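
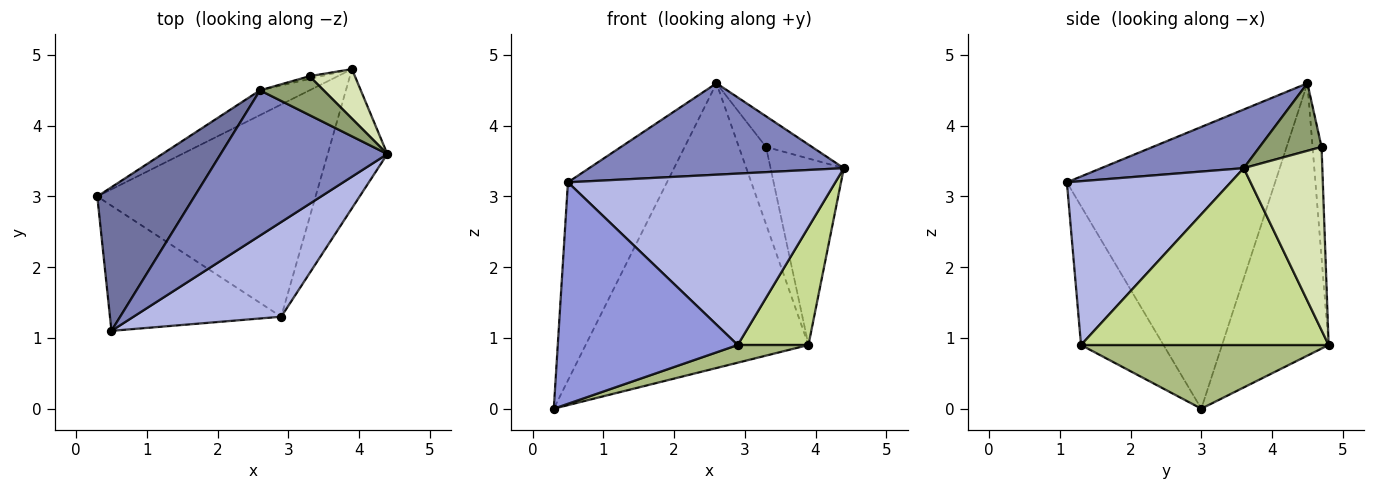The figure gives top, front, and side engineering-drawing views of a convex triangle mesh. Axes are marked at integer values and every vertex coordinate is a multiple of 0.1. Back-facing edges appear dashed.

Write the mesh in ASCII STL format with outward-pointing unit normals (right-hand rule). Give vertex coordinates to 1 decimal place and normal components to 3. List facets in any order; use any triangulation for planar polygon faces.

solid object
 facet normal -0.862 0.410 0.297
  outer loop
   vertex 2.6 4.5 4.6
   vertex 0.3 3.0 0.0
   vertex 0.5 1.1 3.2
  endloop
 endfacet
 facet normal 0.286 -0.510 0.811
  outer loop
   vertex 2.6 4.5 4.6
   vertex 0.5 1.1 3.2
   vertex 4.4 3.6 3.4
  endloop
 endfacet
 facet normal -0.371 -0.809 -0.457
  outer loop
   vertex 2.9 1.3 0.9
   vertex 0.5 1.1 3.2
   vertex 0.3 3.0 0.0
  endloop
 endfacet
 facet normal 0.473 -0.771 0.426
  outer loop
   vertex 2.9 1.3 0.9
   vertex 4.4 3.6 3.4
   vertex 0.5 1.1 3.2
  endloop
 endfacet
 facet normal 0.640 0.475 0.604
  outer loop
   vertex 3.3 4.7 3.7
   vertex 2.6 4.5 4.6
   vertex 4.4 3.6 3.4
  endloop
 endfacet
 facet normal 0.279 -0.080 -0.957
  outer loop
   vertex 3.9 4.8 0.9
   vertex 2.9 1.3 0.9
   vertex 0.3 3.0 0.0
  endloop
 endfacet
 facet normal 0.915 -0.261 -0.308
  outer loop
   vertex 3.9 4.8 0.9
   vertex 4.4 3.6 3.4
   vertex 2.9 1.3 0.9
  endloop
 endfacet
 facet normal 0.720 0.671 0.178
  outer loop
   vertex 3.9 4.8 0.9
   vertex 3.3 4.7 3.7
   vertex 4.4 3.6 3.4
  endloop
 endfacet
 facet normal -0.430 0.899 -0.078
  outer loop
   vertex 3.9 4.8 0.9
   vertex 0.3 3.0 0.0
   vertex 2.6 4.5 4.6
  endloop
 endfacet
 facet normal -0.314 0.949 -0.033
  outer loop
   vertex 3.9 4.8 0.9
   vertex 2.6 4.5 4.6
   vertex 3.3 4.7 3.7
  endloop
 endfacet
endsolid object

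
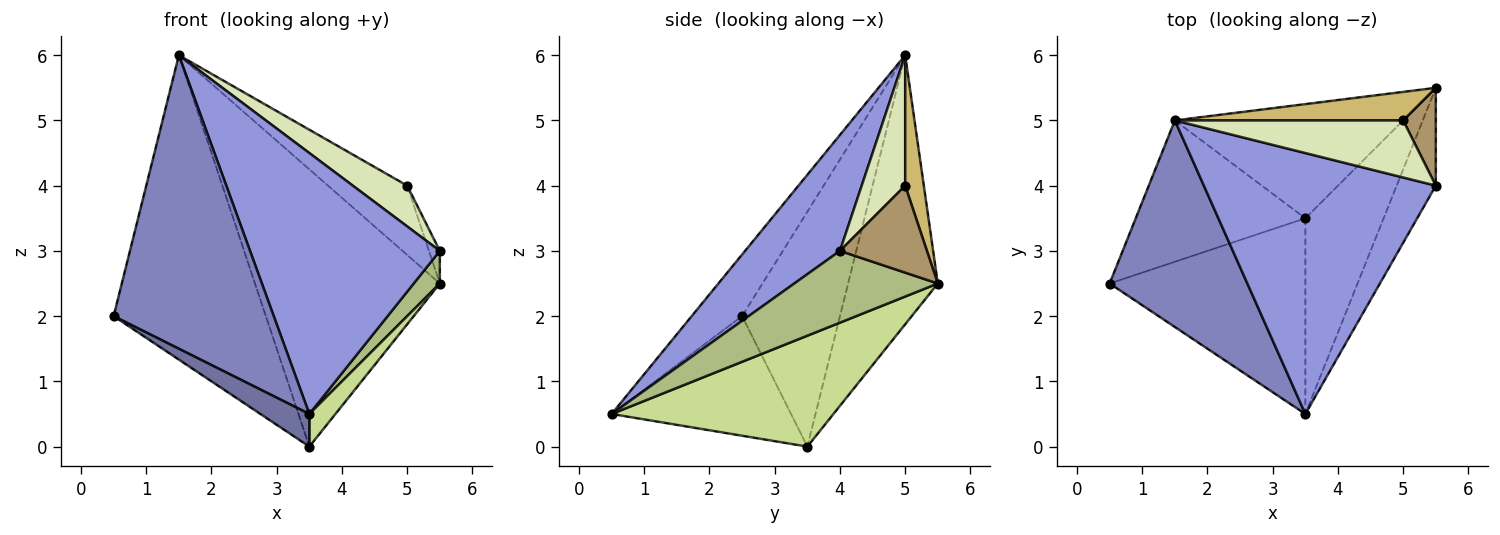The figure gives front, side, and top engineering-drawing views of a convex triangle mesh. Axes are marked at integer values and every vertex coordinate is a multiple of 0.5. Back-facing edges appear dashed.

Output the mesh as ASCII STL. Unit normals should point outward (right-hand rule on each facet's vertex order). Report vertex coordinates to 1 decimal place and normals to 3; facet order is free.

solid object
 facet normal -0.516 -0.141 -0.845
  outer loop
   vertex 3.5 3.5 0.0
   vertex 3.5 0.5 0.5
   vertex 0.5 2.5 2.0
  endloop
 endfacet
 facet normal -0.249 -0.792 0.557
  outer loop
   vertex 1.5 5.0 6.0
   vertex 0.5 2.5 2.0
   vertex 3.5 0.5 0.5
  endloop
 endfacet
 facet normal 0.333 -0.667 0.667
  outer loop
   vertex 1.5 5.0 6.0
   vertex 3.5 0.5 0.5
   vertex 5.5 4.0 3.0
  endloop
 endfacet
 facet normal -0.504 0.784 -0.364
  outer loop
   vertex 1.5 5.0 6.0
   vertex 3.5 3.5 0.0
   vertex 0.5 2.5 2.0
  endloop
 endfacet
 facet normal -0.409 0.844 -0.347
  outer loop
   vertex 5.5 5.5 2.5
   vertex 3.5 3.5 0.0
   vertex 1.5 5.0 6.0
  endloop
 endfacet
 facet normal 0.867 -0.158 -0.473
  outer loop
   vertex 5.5 5.5 2.5
   vertex 5.5 4.0 3.0
   vertex 3.5 0.5 0.5
  endloop
 endfacet
 facet normal 0.813 -0.096 -0.574
  outer loop
   vertex 5.5 5.5 2.5
   vertex 3.5 0.5 0.5
   vertex 3.5 3.5 0.0
  endloop
 endfacet
 facet normal 0.422 -0.527 0.738
  outer loop
   vertex 5.0 5.0 4.0
   vertex 1.5 5.0 6.0
   vertex 5.5 4.0 3.0
  endloop
 endfacet
 facet normal 0.930 0.116 0.349
  outer loop
   vertex 5.0 5.0 4.0
   vertex 5.5 4.0 3.0
   vertex 5.5 5.5 2.5
  endloop
 endfacet
 facet normal 0.213 0.904 0.372
  outer loop
   vertex 5.0 5.0 4.0
   vertex 5.5 5.5 2.5
   vertex 1.5 5.0 6.0
  endloop
 endfacet
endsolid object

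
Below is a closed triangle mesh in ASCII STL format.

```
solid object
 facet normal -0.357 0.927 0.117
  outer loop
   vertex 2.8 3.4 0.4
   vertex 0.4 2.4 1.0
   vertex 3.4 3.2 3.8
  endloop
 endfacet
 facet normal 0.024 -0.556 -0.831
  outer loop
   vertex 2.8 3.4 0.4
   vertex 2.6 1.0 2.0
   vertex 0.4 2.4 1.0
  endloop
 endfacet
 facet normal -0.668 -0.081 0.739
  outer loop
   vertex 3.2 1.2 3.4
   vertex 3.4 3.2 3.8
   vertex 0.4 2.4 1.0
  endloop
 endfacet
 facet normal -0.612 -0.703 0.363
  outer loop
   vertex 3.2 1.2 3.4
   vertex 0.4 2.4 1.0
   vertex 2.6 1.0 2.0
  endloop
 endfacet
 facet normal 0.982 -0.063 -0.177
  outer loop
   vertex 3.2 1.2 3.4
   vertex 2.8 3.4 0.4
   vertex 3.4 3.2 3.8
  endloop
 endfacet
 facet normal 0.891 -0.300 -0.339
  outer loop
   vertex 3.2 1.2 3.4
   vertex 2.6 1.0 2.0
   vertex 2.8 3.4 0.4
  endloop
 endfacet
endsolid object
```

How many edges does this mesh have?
9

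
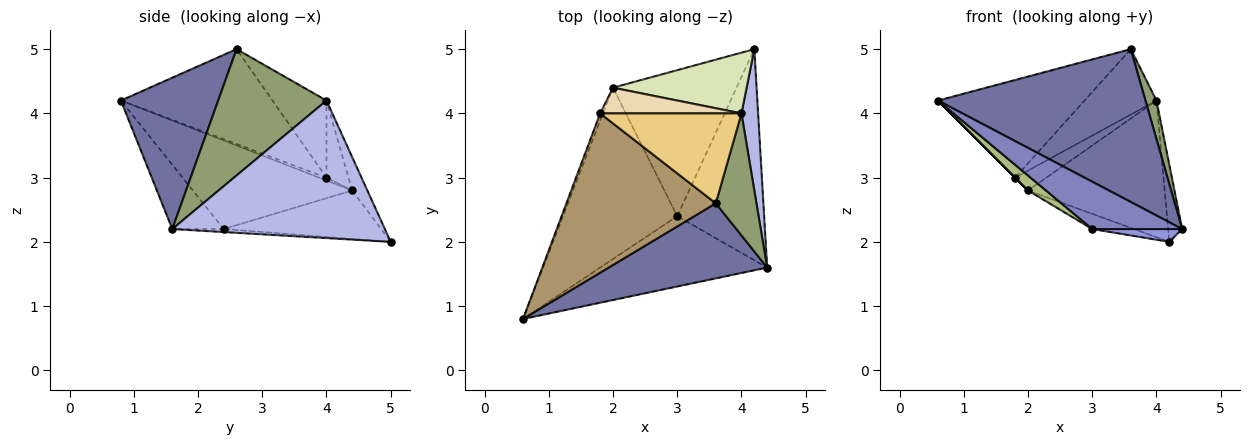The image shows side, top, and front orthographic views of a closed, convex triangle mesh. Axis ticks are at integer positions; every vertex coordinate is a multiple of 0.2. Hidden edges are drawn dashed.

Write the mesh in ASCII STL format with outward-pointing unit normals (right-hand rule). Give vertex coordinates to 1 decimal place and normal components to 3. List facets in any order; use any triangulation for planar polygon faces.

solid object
 facet normal 0.388 -0.827 0.406
  outer loop
   vertex 3.6 2.6 5.0
   vertex 0.6 0.8 4.2
   vertex 4.4 1.6 2.2
  endloop
 endfacet
 facet normal -0.304 -0.532 -0.790
  outer loop
   vertex 3.0 2.4 2.2
   vertex 4.4 1.6 2.2
   vertex 0.6 0.8 4.2
  endloop
 endfacet
 facet normal -0.035 -0.061 -0.998
  outer loop
   vertex 3.0 2.4 2.2
   vertex 4.2 5.0 2.0
   vertex 4.4 1.6 2.2
  endloop
 endfacet
 facet normal 0.991 0.065 0.120
  outer loop
   vertex 4.0 4.0 4.2
   vertex 4.4 1.6 2.2
   vertex 4.2 5.0 2.0
  endloop
 endfacet
 facet normal 0.947 -0.096 0.305
  outer loop
   vertex 4.0 4.0 4.2
   vertex 3.6 2.6 5.0
   vertex 4.4 1.6 2.2
  endloop
 endfacet
 facet normal -0.611 -0.069 -0.789
  outer loop
   vertex 2.0 4.4 2.8
   vertex 3.0 2.4 2.2
   vertex 0.6 0.8 4.2
  endloop
 endfacet
 facet normal -0.363 0.096 -0.927
  outer loop
   vertex 2.0 4.4 2.8
   vertex 4.2 5.0 2.0
   vertex 3.0 2.4 2.2
  endloop
 endfacet
 facet normal -0.101 0.909 0.404
  outer loop
   vertex 2.0 4.4 2.8
   vertex 4.0 4.0 4.2
   vertex 4.2 5.0 2.0
  endloop
 endfacet
 facet normal -0.476 0.460 0.750
  outer loop
   vertex 1.8 4.0 3.0
   vertex 0.6 0.8 4.2
   vertex 3.6 2.6 5.0
  endloop
 endfacet
 facet normal -0.707 0.000 -0.707
  outer loop
   vertex 1.8 4.0 3.0
   vertex 2.0 4.4 2.8
   vertex 0.6 0.8 4.2
  endloop
 endfacet
 facet normal -0.404 0.538 0.740
  outer loop
   vertex 1.8 4.0 3.0
   vertex 3.6 2.6 5.0
   vertex 4.0 4.0 4.2
  endloop
 endfacet
 facet normal -0.396 0.561 0.727
  outer loop
   vertex 1.8 4.0 3.0
   vertex 4.0 4.0 4.2
   vertex 2.0 4.4 2.8
  endloop
 endfacet
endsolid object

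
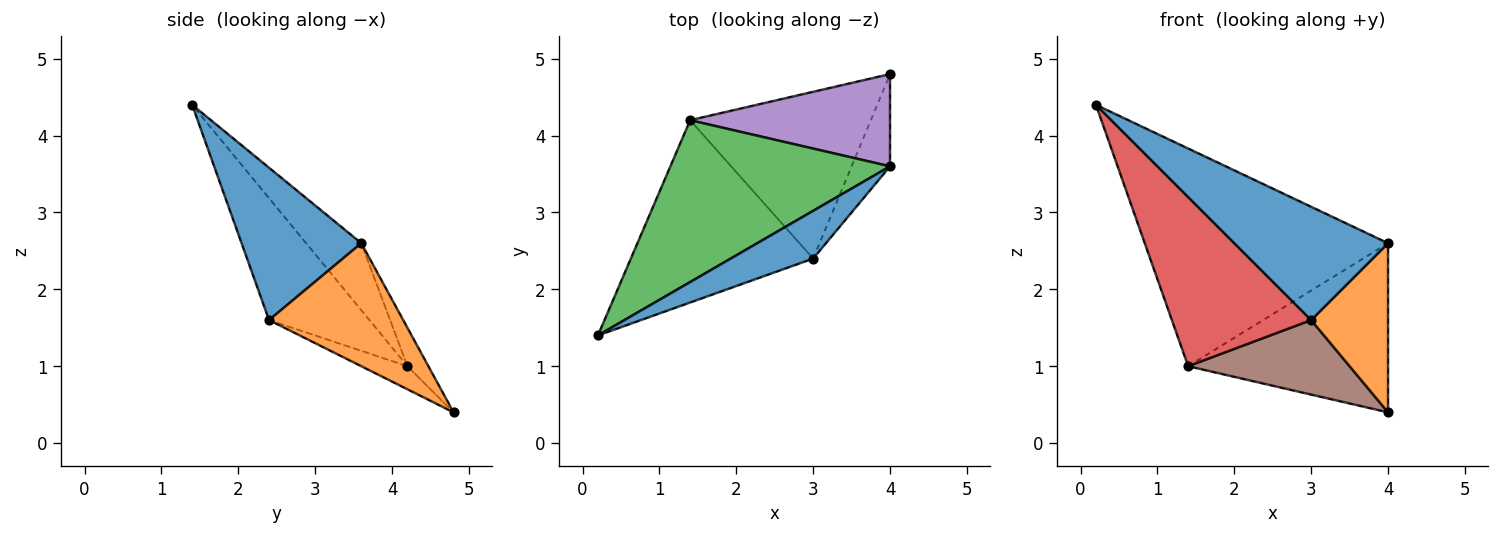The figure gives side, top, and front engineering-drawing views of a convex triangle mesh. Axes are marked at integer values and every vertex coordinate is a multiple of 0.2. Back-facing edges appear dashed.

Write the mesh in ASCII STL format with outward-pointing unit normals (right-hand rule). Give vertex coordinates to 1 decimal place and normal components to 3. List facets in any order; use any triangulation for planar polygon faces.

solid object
 facet normal 0.583 -0.749 0.316
  outer loop
   vertex 3.0 2.4 1.6
   vertex 4.0 3.6 2.6
   vertex 0.2 1.4 4.4
  endloop
 endfacet
 facet normal 0.837 -0.480 -0.262
  outer loop
   vertex 3.0 2.4 1.6
   vertex 4.0 4.8 0.4
   vertex 4.0 3.6 2.6
  endloop
 endfacet
 facet normal -0.179 0.790 0.587
  outer loop
   vertex 1.4 4.2 1.0
   vertex 0.2 1.4 4.4
   vertex 4.0 3.6 2.6
  endloop
 endfacet
 facet normal -0.440 -0.611 -0.658
  outer loop
   vertex 1.4 4.2 1.0
   vertex 3.0 2.4 1.6
   vertex 0.2 1.4 4.4
  endloop
 endfacet
 facet normal -0.092 0.874 0.477
  outer loop
   vertex 1.4 4.2 1.0
   vertex 4.0 3.6 2.6
   vertex 4.0 4.8 0.4
  endloop
 endfacet
 facet normal -0.116 -0.405 -0.907
  outer loop
   vertex 1.4 4.2 1.0
   vertex 4.0 4.8 0.4
   vertex 3.0 2.4 1.6
  endloop
 endfacet
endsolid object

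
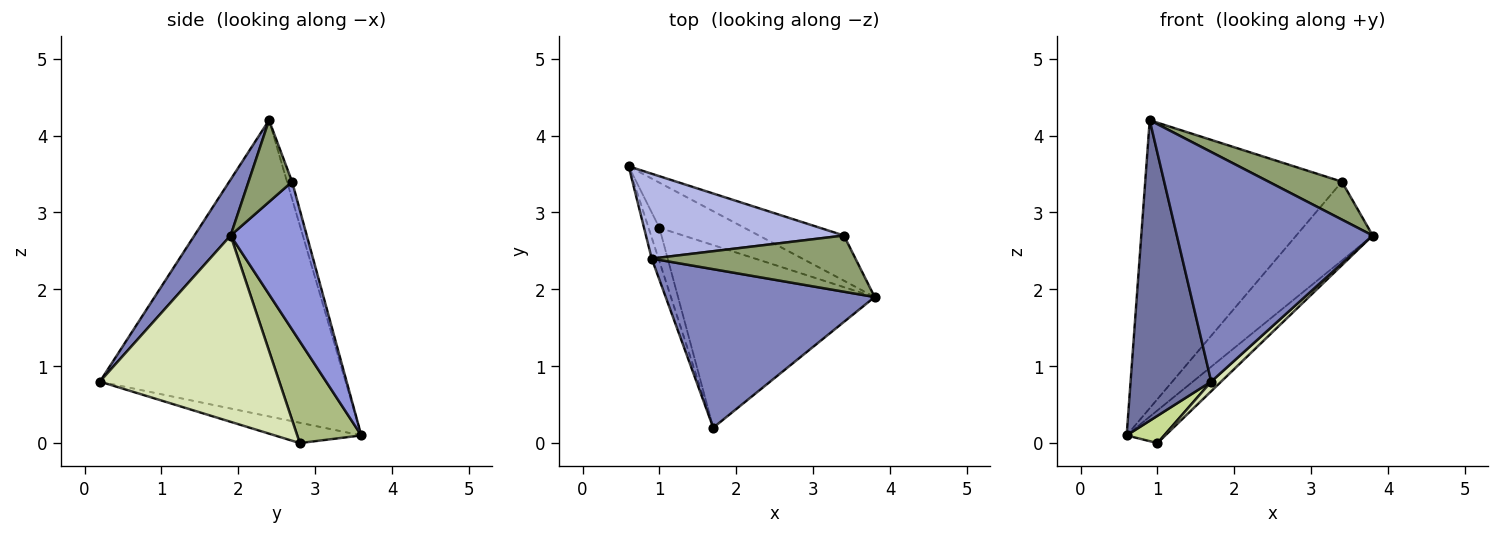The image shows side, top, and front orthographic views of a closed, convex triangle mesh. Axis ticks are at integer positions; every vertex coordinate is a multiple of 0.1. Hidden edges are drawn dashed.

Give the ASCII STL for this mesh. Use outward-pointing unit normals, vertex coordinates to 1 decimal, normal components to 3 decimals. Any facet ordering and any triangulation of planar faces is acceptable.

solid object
 facet normal -0.950 -0.312 -0.022
  outer loop
   vertex 0.9 2.4 4.2
   vertex 0.6 3.6 0.1
   vertex 1.7 0.2 0.8
  endloop
 endfacet
 facet normal 0.150 -0.814 0.562
  outer loop
   vertex 0.9 2.4 4.2
   vertex 1.7 0.2 0.8
   vertex 3.8 1.9 2.7
  endloop
 endfacet
 facet normal 0.654 0.656 -0.376
  outer loop
   vertex 3.4 2.7 3.4
   vertex 3.8 1.9 2.7
   vertex 0.6 3.6 0.1
  endloop
 endfacet
 facet normal -0.025 0.959 0.282
  outer loop
   vertex 3.4 2.7 3.4
   vertex 0.6 3.6 0.1
   vertex 0.9 2.4 4.2
  endloop
 endfacet
 facet normal 0.315 -0.531 0.787
  outer loop
   vertex 3.4 2.7 3.4
   vertex 0.9 2.4 4.2
   vertex 3.8 1.9 2.7
  endloop
 endfacet
 facet normal 0.696 0.421 -0.582
  outer loop
   vertex 1.0 2.8 0.0
   vertex 0.6 3.6 0.1
   vertex 3.8 1.9 2.7
  endloop
 endfacet
 facet normal -0.824 -0.357 -0.440
  outer loop
   vertex 1.0 2.8 0.0
   vertex 1.7 0.2 0.8
   vertex 0.6 3.6 0.1
  endloop
 endfacet
 facet normal 0.687 -0.038 -0.725
  outer loop
   vertex 1.0 2.8 0.0
   vertex 3.8 1.9 2.7
   vertex 1.7 0.2 0.8
  endloop
 endfacet
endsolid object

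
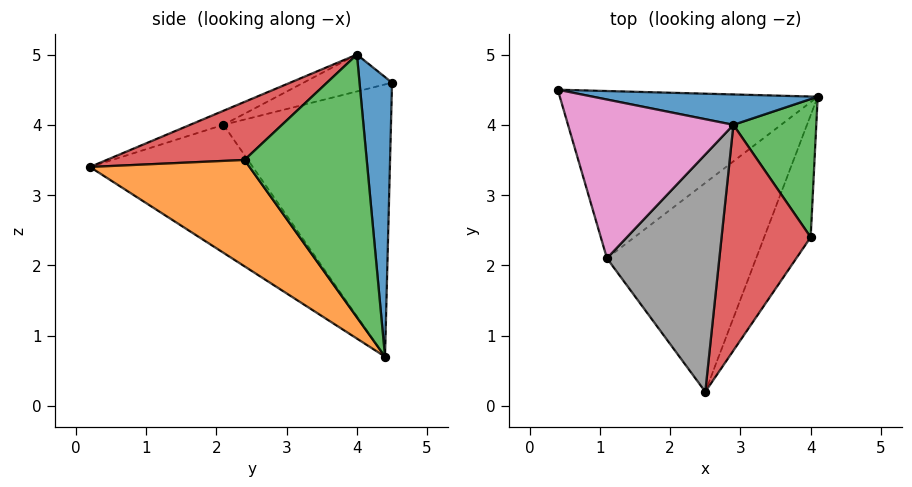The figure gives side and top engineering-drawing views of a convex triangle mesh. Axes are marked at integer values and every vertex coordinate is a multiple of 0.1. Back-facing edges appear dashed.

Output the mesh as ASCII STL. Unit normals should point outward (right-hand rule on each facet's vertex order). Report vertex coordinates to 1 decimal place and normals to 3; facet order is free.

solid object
 facet normal 0.173 0.975 0.139
  outer loop
   vertex 2.9 4.0 5.0
   vertex 4.1 4.4 0.7
   vertex 0.4 4.5 4.6
  endloop
 endfacet
 facet normal 0.783 -0.519 -0.342
  outer loop
   vertex 4.0 2.4 3.5
   vertex 2.5 0.2 3.4
   vertex 4.1 4.4 0.7
  endloop
 endfacet
 facet normal 0.893 0.350 0.282
  outer loop
   vertex 4.0 2.4 3.5
   vertex 4.1 4.4 0.7
   vertex 2.9 4.0 5.0
  endloop
 endfacet
 facet normal 0.505 -0.380 0.775
  outer loop
   vertex 4.0 2.4 3.5
   vertex 2.9 4.0 5.0
   vertex 2.5 0.2 3.4
  endloop
 endfacet
 facet normal -0.725 -0.040 -0.687
  outer loop
   vertex 1.1 2.1 4.0
   vertex 0.4 4.5 4.6
   vertex 4.1 4.4 0.7
  endloop
 endfacet
 facet normal -0.633 -0.233 -0.738
  outer loop
   vertex 1.1 2.1 4.0
   vertex 4.1 4.4 0.7
   vertex 2.5 0.2 3.4
  endloop
 endfacet
 facet normal -0.208 -0.294 0.933
  outer loop
   vertex 1.1 2.1 4.0
   vertex 2.9 4.0 5.0
   vertex 0.4 4.5 4.6
  endloop
 endfacet
 facet normal -0.115 -0.375 0.920
  outer loop
   vertex 1.1 2.1 4.0
   vertex 2.5 0.2 3.4
   vertex 2.9 4.0 5.0
  endloop
 endfacet
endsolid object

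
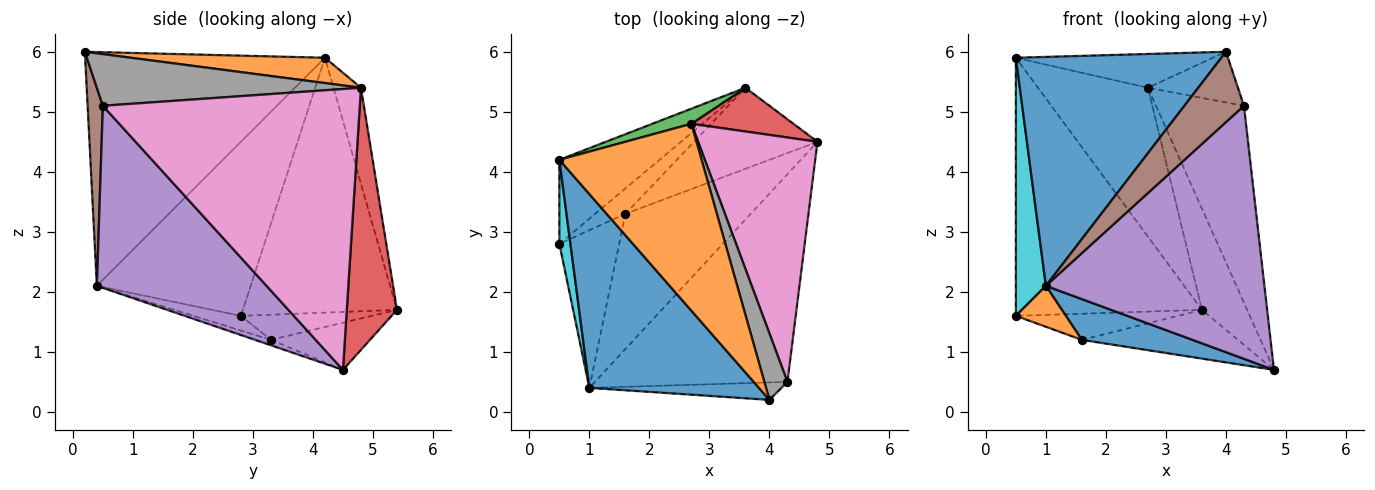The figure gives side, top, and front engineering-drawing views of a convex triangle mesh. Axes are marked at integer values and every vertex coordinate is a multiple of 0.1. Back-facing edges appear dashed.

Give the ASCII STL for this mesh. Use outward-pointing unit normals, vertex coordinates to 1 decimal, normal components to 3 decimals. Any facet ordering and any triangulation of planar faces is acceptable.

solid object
 facet normal -0.665 -0.570 0.482
  outer loop
   vertex 1.0 0.4 2.1
   vertex 4.0 0.2 6.0
   vertex 0.5 4.2 5.9
  endloop
 endfacet
 facet normal 0.173 0.175 0.969
  outer loop
   vertex 2.7 4.8 5.4
   vertex 0.5 4.2 5.9
   vertex 4.0 0.2 6.0
  endloop
 endfacet
 facet normal -0.241 0.966 0.098
  outer loop
   vertex 2.7 4.8 5.4
   vertex 3.6 5.4 1.7
   vertex 0.5 4.2 5.9
  endloop
 endfacet
 facet normal 0.714 0.643 0.278
  outer loop
   vertex 2.7 4.8 5.4
   vertex 4.8 4.5 0.7
   vertex 3.6 5.4 1.7
  endloop
 endfacet
 facet normal 0.515 -0.663 -0.544
  outer loop
   vertex 4.3 0.5 5.1
   vertex 1.0 0.4 2.1
   vertex 4.8 4.5 0.7
  endloop
 endfacet
 facet normal 0.241 -0.942 -0.234
  outer loop
   vertex 4.3 0.5 5.1
   vertex 4.0 0.2 6.0
   vertex 1.0 0.4 2.1
  endloop
 endfacet
 facet normal 0.878 0.301 0.373
  outer loop
   vertex 4.3 0.5 5.1
   vertex 4.8 4.5 0.7
   vertex 2.7 4.8 5.4
  endloop
 endfacet
 facet normal 0.872 0.297 0.390
  outer loop
   vertex 4.3 0.5 5.1
   vertex 2.7 4.8 5.4
   vertex 4.0 0.2 6.0
  endloop
 endfacet
 facet normal -0.619 0.747 -0.243
  outer loop
   vertex 0.5 2.8 1.6
   vertex 0.5 4.2 5.9
   vertex 3.6 5.4 1.7
  endloop
 endfacet
 facet normal -0.980 -0.191 0.062
  outer loop
   vertex 0.5 2.8 1.6
   vertex 1.0 0.4 2.1
   vertex 0.5 4.2 5.9
  endloop
 endfacet
 facet normal -0.041 -0.288 -0.957
  outer loop
   vertex 1.6 3.3 1.2
   vertex 4.8 4.5 0.7
   vertex 1.0 0.4 2.1
  endloop
 endfacet
 facet normal -0.231 -0.244 -0.942
  outer loop
   vertex 1.6 3.3 1.2
   vertex 1.0 0.4 2.1
   vertex 0.5 2.8 1.6
  endloop
 endfacet
 facet normal -0.311 0.490 -0.814
  outer loop
   vertex 1.6 3.3 1.2
   vertex 3.6 5.4 1.7
   vertex 4.8 4.5 0.7
  endloop
 endfacet
 facet normal -0.501 0.621 -0.603
  outer loop
   vertex 1.6 3.3 1.2
   vertex 0.5 2.8 1.6
   vertex 3.6 5.4 1.7
  endloop
 endfacet
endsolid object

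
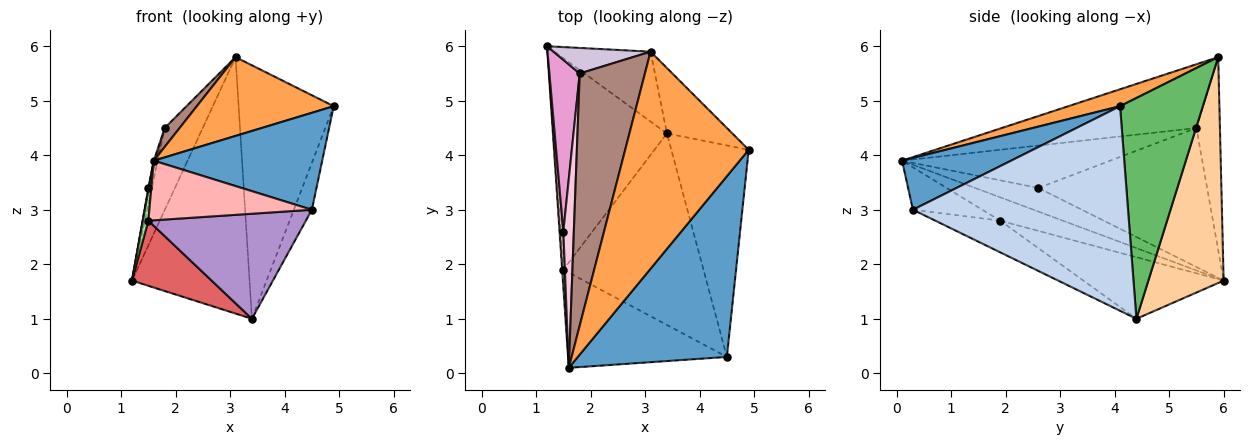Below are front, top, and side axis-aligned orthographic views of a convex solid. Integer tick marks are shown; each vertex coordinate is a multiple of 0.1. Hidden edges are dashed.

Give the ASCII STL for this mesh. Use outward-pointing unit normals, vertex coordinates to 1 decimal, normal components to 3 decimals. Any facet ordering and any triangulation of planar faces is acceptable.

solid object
 facet normal 0.293 -0.452 0.843
  outer loop
   vertex 4.5 0.3 3.0
   vertex 4.9 4.1 4.9
   vertex 1.6 0.1 3.9
  endloop
 endfacet
 facet normal 0.932 0.078 -0.353
  outer loop
   vertex 4.5 0.3 3.0
   vertex 3.4 4.4 1.0
   vertex 4.9 4.1 4.9
  endloop
 endfacet
 facet normal 0.128 -0.338 0.932
  outer loop
   vertex 3.1 5.9 5.8
   vertex 1.6 0.1 3.9
   vertex 4.9 4.1 4.9
  endloop
 endfacet
 facet normal 0.526 0.821 -0.224
  outer loop
   vertex 3.1 5.9 5.8
   vertex 3.4 4.4 1.0
   vertex 1.2 6.0 1.7
  endloop
 endfacet
 facet normal 0.645 0.740 -0.191
  outer loop
   vertex 3.1 5.9 5.8
   vertex 4.9 4.1 4.9
   vertex 3.4 4.4 1.0
  endloop
 endfacet
 facet normal -0.995 -0.087 -0.051
  outer loop
   vertex 1.5 1.9 2.8
   vertex 1.6 0.1 3.9
   vertex 1.2 6.0 1.7
  endloop
 endfacet
 facet normal -0.460 -0.261 -0.849
  outer loop
   vertex 1.5 1.9 2.8
   vertex 1.2 6.0 1.7
   vertex 3.4 4.4 1.0
  endloop
 endfacet
 facet normal -0.221 -0.517 -0.827
  outer loop
   vertex 1.5 1.9 2.8
   vertex 4.5 0.3 3.0
   vertex 1.6 0.1 3.9
  endloop
 endfacet
 facet normal -0.194 -0.472 -0.860
  outer loop
   vertex 1.5 1.9 2.8
   vertex 3.4 4.4 1.0
   vertex 4.5 0.3 3.0
  endloop
 endfacet
 facet normal -0.509 0.822 0.256
  outer loop
   vertex 1.8 5.5 4.5
   vertex 3.1 5.9 5.8
   vertex 1.2 6.0 1.7
  endloop
 endfacet
 facet normal -0.698 -0.054 0.714
  outer loop
   vertex 1.8 5.5 4.5
   vertex 1.6 0.1 3.9
   vertex 3.1 5.9 5.8
  endloop
 endfacet
 facet normal -0.987 -0.008 0.159
  outer loop
   vertex 1.5 2.6 3.4
   vertex 1.2 6.0 1.7
   vertex 1.6 0.1 3.9
  endloop
 endfacet
 facet normal -0.977 0.020 0.213
  outer loop
   vertex 1.5 2.6 3.4
   vertex 1.8 5.5 4.5
   vertex 1.2 6.0 1.7
  endloop
 endfacet
 facet normal -0.971 0.009 0.240
  outer loop
   vertex 1.5 2.6 3.4
   vertex 1.6 0.1 3.9
   vertex 1.8 5.5 4.5
  endloop
 endfacet
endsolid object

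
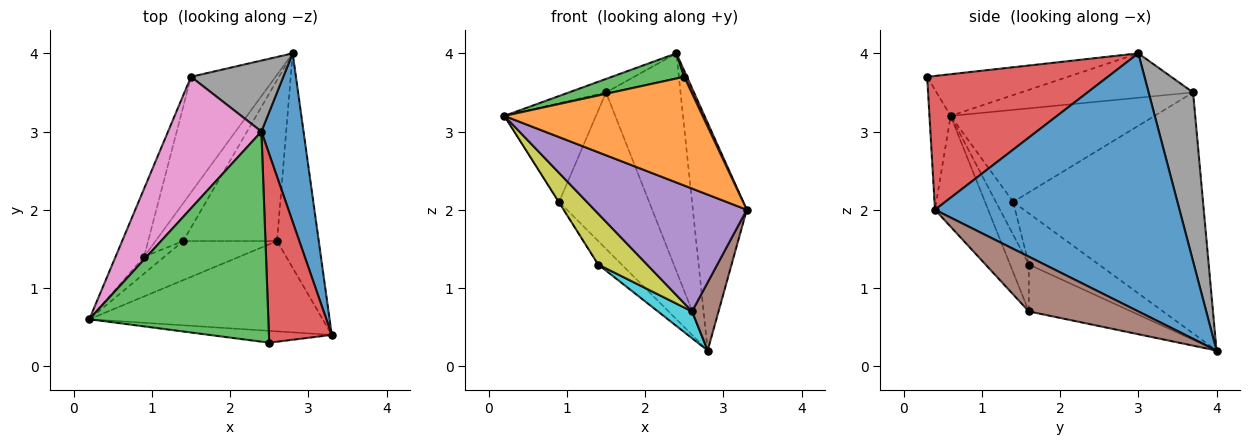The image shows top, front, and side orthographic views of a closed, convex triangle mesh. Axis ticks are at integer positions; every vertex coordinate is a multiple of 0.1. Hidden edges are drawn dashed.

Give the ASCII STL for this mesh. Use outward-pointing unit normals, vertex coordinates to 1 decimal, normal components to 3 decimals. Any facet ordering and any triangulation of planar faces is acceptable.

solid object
 facet normal 0.964 0.213 0.157
  outer loop
   vertex 2.4 3.0 4.0
   vertex 3.3 0.4 2.0
   vertex 2.8 4.0 0.2
  endloop
 endfacet
 facet normal -0.106 -0.989 -0.108
  outer loop
   vertex 2.5 0.3 3.7
   vertex 0.2 0.6 3.2
   vertex 3.3 0.4 2.0
  endloop
 endfacet
 facet normal -0.225 -0.116 0.967
  outer loop
   vertex 2.5 0.3 3.7
   vertex 2.4 3.0 4.0
   vertex 0.2 0.6 3.2
  endloop
 endfacet
 facet normal 0.905 -0.014 0.425
  outer loop
   vertex 2.5 0.3 3.7
   vertex 3.3 0.4 2.0
   vertex 2.4 3.0 4.0
  endloop
 endfacet
 facet normal -0.271 -0.776 -0.570
  outer loop
   vertex 2.6 1.6 0.7
   vertex 3.3 0.4 2.0
   vertex 0.2 0.6 3.2
  endloop
 endfacet
 facet normal 0.781 -0.189 -0.595
  outer loop
   vertex 2.6 1.6 0.7
   vertex 2.8 4.0 0.2
   vertex 3.3 0.4 2.0
  endloop
 endfacet
 facet normal -0.428 0.092 0.899
  outer loop
   vertex 1.5 3.7 3.5
   vertex 0.2 0.6 3.2
   vertex 2.4 3.0 4.0
  endloop
 endfacet
 facet normal 0.493 0.827 0.270
  outer loop
   vertex 1.5 3.7 3.5
   vertex 2.4 3.0 4.0
   vertex 2.8 4.0 0.2
  endloop
 endfacet
 facet normal -0.292 -0.758 -0.583
  outer loop
   vertex 1.4 1.6 1.3
   vertex 2.6 1.6 0.7
   vertex 0.2 0.6 3.2
  endloop
 endfacet
 facet normal -0.442 -0.147 -0.885
  outer loop
   vertex 1.4 1.6 1.3
   vertex 2.8 4.0 0.2
   vertex 2.6 1.6 0.7
  endloop
 endfacet
 facet normal -0.850 0.020 -0.526
  outer loop
   vertex 0.9 1.4 2.1
   vertex 1.4 1.6 1.3
   vertex 0.2 0.6 3.2
  endloop
 endfacet
 facet normal -0.844 0.283 -0.457
  outer loop
   vertex 0.9 1.4 2.1
   vertex 2.8 4.0 0.2
   vertex 1.4 1.6 1.3
  endloop
 endfacet
 facet normal -0.878 0.394 -0.272
  outer loop
   vertex 0.9 1.4 2.1
   vertex 0.2 0.6 3.2
   vertex 1.5 3.7 3.5
  endloop
 endfacet
 facet normal -0.861 0.409 -0.302
  outer loop
   vertex 0.9 1.4 2.1
   vertex 1.5 3.7 3.5
   vertex 2.8 4.0 0.2
  endloop
 endfacet
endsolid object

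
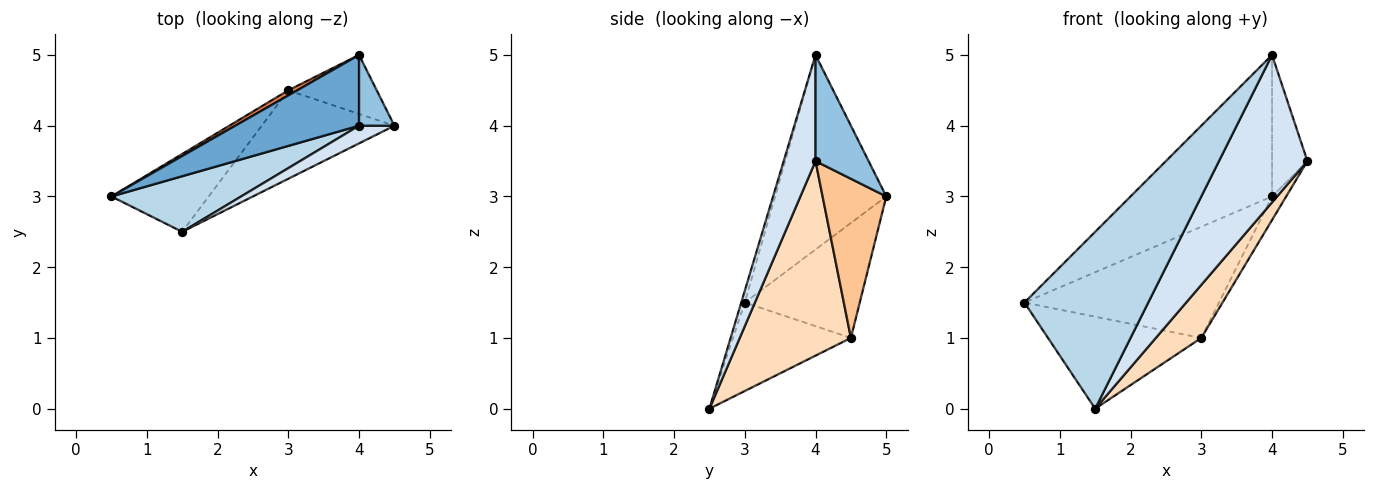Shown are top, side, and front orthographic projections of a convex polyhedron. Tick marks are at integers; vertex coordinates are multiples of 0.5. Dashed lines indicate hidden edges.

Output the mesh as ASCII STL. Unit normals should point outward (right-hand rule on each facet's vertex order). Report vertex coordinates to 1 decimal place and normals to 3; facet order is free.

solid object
 facet normal -0.575 0.732 0.366
  outer loop
   vertex 4.0 4.0 5.0
   vertex 4.0 5.0 3.0
   vertex 0.5 3.0 1.5
  endloop
 endfacet
 facet normal 0.802 0.535 0.267
  outer loop
   vertex 4.0 4.0 5.0
   vertex 4.5 4.0 3.5
   vertex 4.0 5.0 3.0
  endloop
 endfacet
 facet normal -0.027 -0.954 0.300
  outer loop
   vertex 4.0 4.0 5.0
   vertex 0.5 3.0 1.5
   vertex 1.5 2.5 0.0
  endloop
 endfacet
 facet normal 0.337 -0.935 0.112
  outer loop
   vertex 4.0 4.0 5.0
   vertex 1.5 2.5 0.0
   vertex 4.5 4.0 3.5
  endloop
 endfacet
 facet normal -0.508 0.860 0.039
  outer loop
   vertex 3.0 4.5 1.0
   vertex 0.5 3.0 1.5
   vertex 4.0 5.0 3.0
  endloop
 endfacet
 facet normal -0.506 0.658 -0.557
  outer loop
   vertex 3.0 4.5 1.0
   vertex 1.5 2.5 0.0
   vertex 0.5 3.0 1.5
  endloop
 endfacet
 facet normal 0.858 0.191 -0.477
  outer loop
   vertex 3.0 4.5 1.0
   vertex 4.0 5.0 3.0
   vertex 4.5 4.0 3.5
  endloop
 endfacet
 facet normal 0.783 -0.320 -0.534
  outer loop
   vertex 3.0 4.5 1.0
   vertex 4.5 4.0 3.5
   vertex 1.5 2.5 0.0
  endloop
 endfacet
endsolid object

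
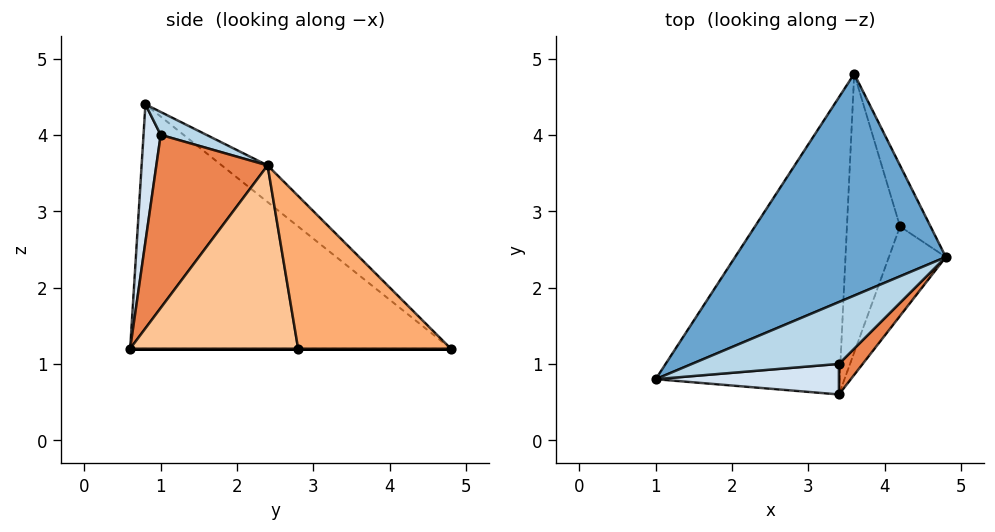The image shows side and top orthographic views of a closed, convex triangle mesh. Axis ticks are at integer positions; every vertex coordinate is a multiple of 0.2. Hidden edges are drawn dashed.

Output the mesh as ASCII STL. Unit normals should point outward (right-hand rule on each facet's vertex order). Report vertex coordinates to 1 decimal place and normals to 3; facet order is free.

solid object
 facet normal -0.127 0.669 0.732
  outer loop
   vertex 3.6 4.8 1.2
   vertex 1.0 0.8 4.4
   vertex 4.8 2.4 3.6
  endloop
 endfacet
 facet normal -0.798 0.038 -0.601
  outer loop
   vertex 3.4 0.6 1.2
   vertex 1.0 0.8 4.4
   vertex 3.6 4.8 1.2
  endloop
 endfacet
 facet normal 0.153 0.127 0.980
  outer loop
   vertex 3.4 1.0 4.0
   vertex 4.8 2.4 3.6
   vertex 1.0 0.8 4.4
  endloop
 endfacet
 facet normal 0.105 -0.984 0.141
  outer loop
   vertex 3.4 1.0 4.0
   vertex 1.0 0.8 4.4
   vertex 3.4 0.6 1.2
  endloop
 endfacet
 facet normal 0.718 -0.689 0.098
  outer loop
   vertex 3.4 1.0 4.0
   vertex 3.4 0.6 1.2
   vertex 4.8 2.4 3.6
  endloop
 endfacet
 facet normal 0.941 0.282 -0.188
  outer loop
   vertex 4.2 2.8 1.2
   vertex 3.6 4.8 1.2
   vertex 4.8 2.4 3.6
  endloop
 endfacet
 facet normal 0.902 -0.328 -0.280
  outer loop
   vertex 4.2 2.8 1.2
   vertex 4.8 2.4 3.6
   vertex 3.4 0.6 1.2
  endloop
 endfacet
 facet normal 0.000 0.000 -1.000
  outer loop
   vertex 4.2 2.8 1.2
   vertex 3.4 0.6 1.2
   vertex 3.6 4.8 1.2
  endloop
 endfacet
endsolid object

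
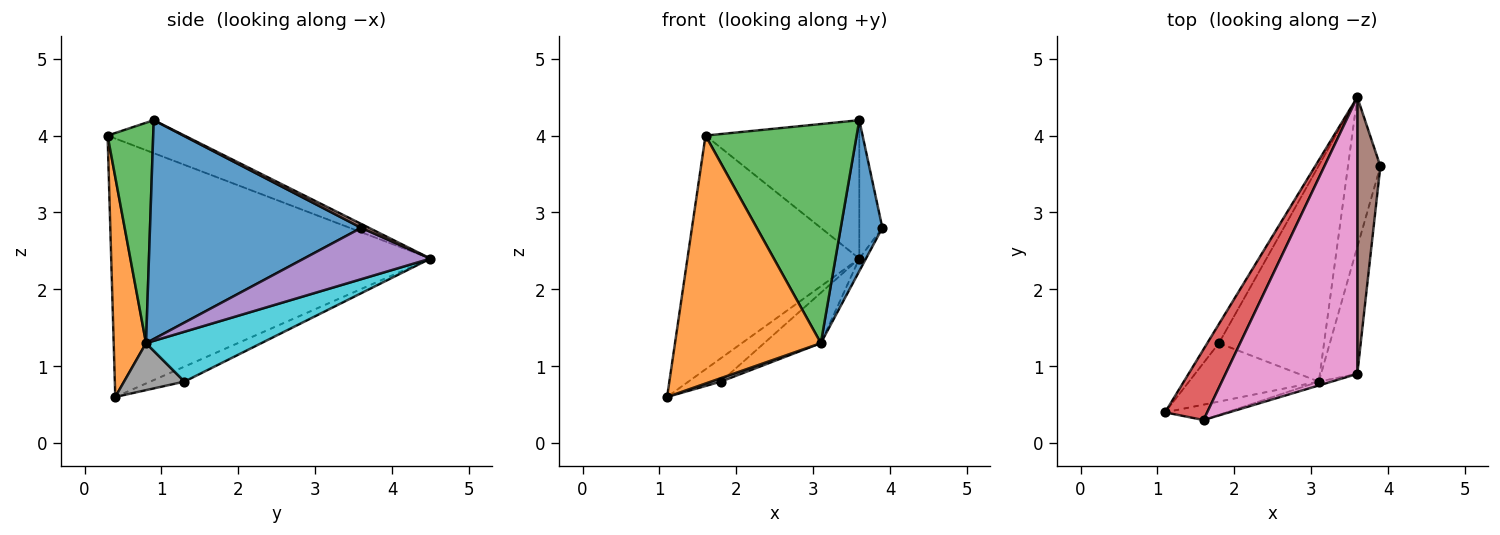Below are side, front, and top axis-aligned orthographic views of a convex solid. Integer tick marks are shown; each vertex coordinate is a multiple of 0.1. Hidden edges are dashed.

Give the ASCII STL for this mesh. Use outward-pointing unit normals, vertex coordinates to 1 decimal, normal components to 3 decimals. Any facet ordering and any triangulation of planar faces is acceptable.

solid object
 facet normal 0.968 -0.191 -0.160
  outer loop
   vertex 3.1 0.8 1.3
   vertex 3.9 3.6 2.8
   vertex 3.6 0.9 4.2
  endloop
 endfacet
 facet normal 0.216 -0.975 -0.060
  outer loop
   vertex 3.1 0.8 1.3
   vertex 1.6 0.3 4.0
   vertex 1.1 0.4 0.6
  endloop
 endfacet
 facet normal 0.289 -0.957 -0.017
  outer loop
   vertex 3.1 0.8 1.3
   vertex 3.6 0.9 4.2
   vertex 1.6 0.3 4.0
  endloop
 endfacet
 facet normal -0.872 0.469 0.142
  outer loop
   vertex 3.6 4.5 2.4
   vertex 1.1 0.4 0.6
   vertex 1.6 0.3 4.0
  endloop
 endfacet
 facet normal 0.845 0.044 -0.533
  outer loop
   vertex 3.6 4.5 2.4
   vertex 3.9 3.6 2.8
   vertex 3.1 0.8 1.3
  endloop
 endfacet
 facet normal 0.147 0.442 0.885
  outer loop
   vertex 3.6 4.5 2.4
   vertex 3.6 0.9 4.2
   vertex 3.9 3.6 2.8
  endloop
 endfacet
 facet normal -0.218 0.436 0.873
  outer loop
   vertex 3.6 4.5 2.4
   vertex 1.6 0.3 4.0
   vertex 3.6 0.9 4.2
  endloop
 endfacet
 facet normal 0.340 -0.056 -0.939
  outer loop
   vertex 1.8 1.3 0.8
   vertex 3.1 0.8 1.3
   vertex 1.1 0.4 0.6
  endloop
 endfacet
 facet normal -0.632 0.600 -0.490
  outer loop
   vertex 1.8 1.3 0.8
   vertex 1.1 0.4 0.6
   vertex 3.6 4.5 2.4
  endloop
 endfacet
 facet normal 0.419 0.206 -0.884
  outer loop
   vertex 1.8 1.3 0.8
   vertex 3.6 4.5 2.4
   vertex 3.1 0.8 1.3
  endloop
 endfacet
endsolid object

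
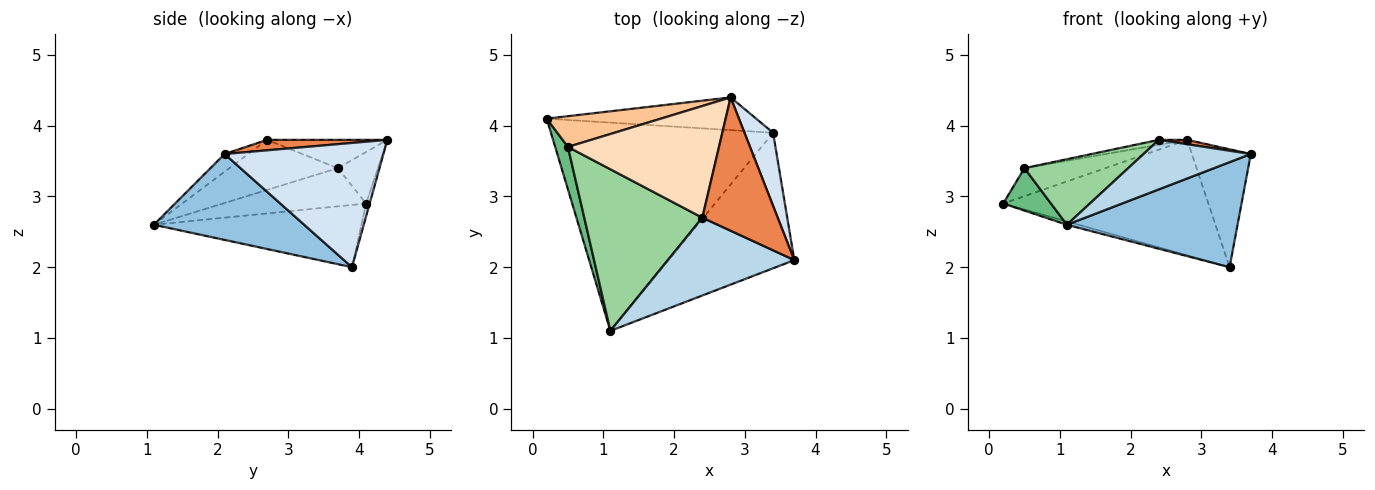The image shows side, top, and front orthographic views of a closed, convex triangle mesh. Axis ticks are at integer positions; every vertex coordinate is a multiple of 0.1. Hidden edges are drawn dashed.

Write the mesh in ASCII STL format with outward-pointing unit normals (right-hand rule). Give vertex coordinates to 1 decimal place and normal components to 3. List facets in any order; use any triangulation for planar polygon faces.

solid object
 facet normal -0.270 0.015 -0.963
  outer loop
   vertex 3.4 3.9 2.0
   vertex 1.1 1.1 2.6
   vertex 0.2 4.1 2.9
  endloop
 endfacet
 facet normal 0.475 -0.539 -0.696
  outer loop
   vertex 3.4 3.9 2.0
   vertex 3.7 2.1 3.6
   vertex 1.1 1.1 2.6
  endloop
 endfacet
 facet normal -0.117 -0.533 0.838
  outer loop
   vertex 2.4 2.7 3.8
   vertex 1.1 1.1 2.6
   vertex 3.7 2.1 3.6
  endloop
 endfacet
 facet normal 0.916 0.340 0.211
  outer loop
   vertex 2.8 4.4 3.8
   vertex 3.7 2.1 3.6
   vertex 3.4 3.9 2.0
  endloop
 endfacet
 facet normal 0.137 -0.032 0.990
  outer loop
   vertex 2.8 4.4 3.8
   vertex 2.4 2.7 3.8
   vertex 3.7 2.1 3.6
  endloop
 endfacet
 facet normal -0.017 0.962 -0.273
  outer loop
   vertex 2.8 4.4 3.8
   vertex 3.4 3.9 2.0
   vertex 0.2 4.1 2.9
  endloop
 endfacet
 facet normal -0.316 0.639 0.701
  outer loop
   vertex 0.5 3.7 3.4
   vertex 2.8 4.4 3.8
   vertex 0.2 4.1 2.9
  endloop
 endfacet
 facet normal -0.184 0.043 0.982
  outer loop
   vertex 0.5 3.7 3.4
   vertex 2.4 2.7 3.8
   vertex 2.8 4.4 3.8
  endloop
 endfacet
 facet normal -0.905 -0.302 0.302
  outer loop
   vertex 0.5 3.7 3.4
   vertex 0.2 4.1 2.9
   vertex 1.1 1.1 2.6
  endloop
 endfacet
 facet normal -0.366 -0.350 0.863
  outer loop
   vertex 0.5 3.7 3.4
   vertex 1.1 1.1 2.6
   vertex 2.4 2.7 3.8
  endloop
 endfacet
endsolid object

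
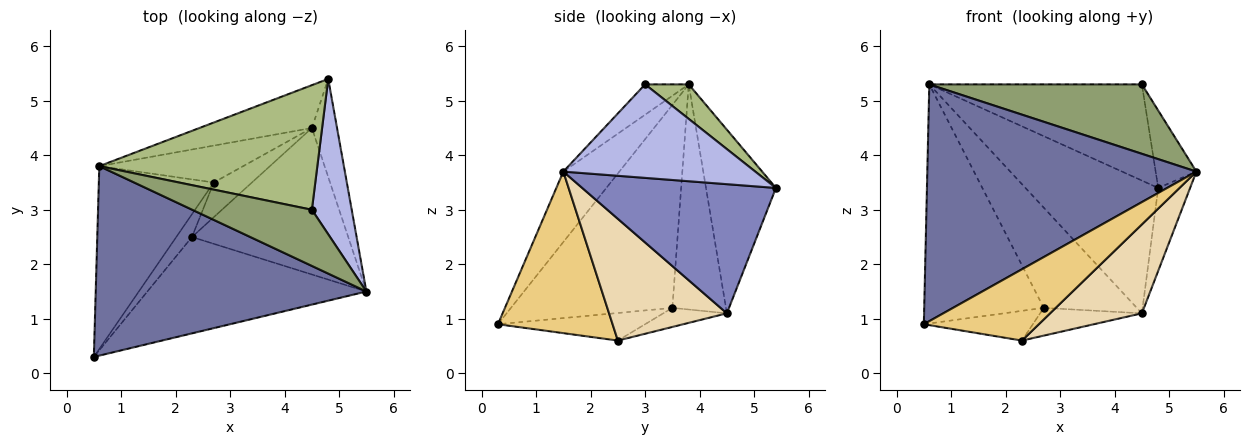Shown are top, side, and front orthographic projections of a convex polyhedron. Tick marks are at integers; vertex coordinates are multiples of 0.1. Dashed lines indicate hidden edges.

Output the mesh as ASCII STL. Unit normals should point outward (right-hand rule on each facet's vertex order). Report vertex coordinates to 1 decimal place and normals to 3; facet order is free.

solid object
 facet normal -0.160 -0.771 0.617
  outer loop
   vertex 0.6 3.8 5.3
   vertex 0.5 0.3 0.9
   vertex 5.5 1.5 3.7
  endloop
 endfacet
 facet normal 0.969 0.159 -0.189
  outer loop
   vertex 4.5 4.5 1.1
   vertex 4.8 5.4 3.4
   vertex 5.5 1.5 3.7
  endloop
 endfacet
 facet normal -0.448 0.851 -0.274
  outer loop
   vertex 4.5 4.5 1.1
   vertex 0.6 3.8 5.3
   vertex 4.8 5.4 3.4
  endloop
 endfacet
 facet normal 0.903 0.192 0.385
  outer loop
   vertex 4.5 3.0 5.3
   vertex 5.5 1.5 3.7
   vertex 4.8 5.4 3.4
  endloop
 endfacet
 facet normal -0.157 -0.768 0.621
  outer loop
   vertex 4.5 3.0 5.3
   vertex 0.6 3.8 5.3
   vertex 5.5 1.5 3.7
  endloop
 endfacet
 facet normal 0.124 0.606 0.785
  outer loop
   vertex 4.5 3.0 5.3
   vertex 4.8 5.4 3.4
   vertex 0.6 3.8 5.3
  endloop
 endfacet
 facet normal -0.731 0.542 -0.414
  outer loop
   vertex 2.7 3.5 1.2
   vertex 0.5 0.3 0.9
   vertex 0.6 3.8 5.3
  endloop
 endfacet
 facet normal -0.476 0.826 -0.304
  outer loop
   vertex 2.7 3.5 1.2
   vertex 0.6 3.8 5.3
   vertex 4.5 4.5 1.1
  endloop
 endfacet
 facet normal -0.731 0.542 -0.415
  outer loop
   vertex 2.3 2.5 0.6
   vertex 0.5 0.3 0.9
   vertex 2.7 3.5 1.2
  endloop
 endfacet
 facet normal -0.364 0.582 -0.727
  outer loop
   vertex 2.3 2.5 0.6
   vertex 2.7 3.5 1.2
   vertex 4.5 4.5 1.1
  endloop
 endfacet
 facet normal 0.510 -0.512 -0.691
  outer loop
   vertex 2.3 2.5 0.6
   vertex 5.5 1.5 3.7
   vertex 0.5 0.3 0.9
  endloop
 endfacet
 facet normal 0.554 -0.432 -0.712
  outer loop
   vertex 2.3 2.5 0.6
   vertex 4.5 4.5 1.1
   vertex 5.5 1.5 3.7
  endloop
 endfacet
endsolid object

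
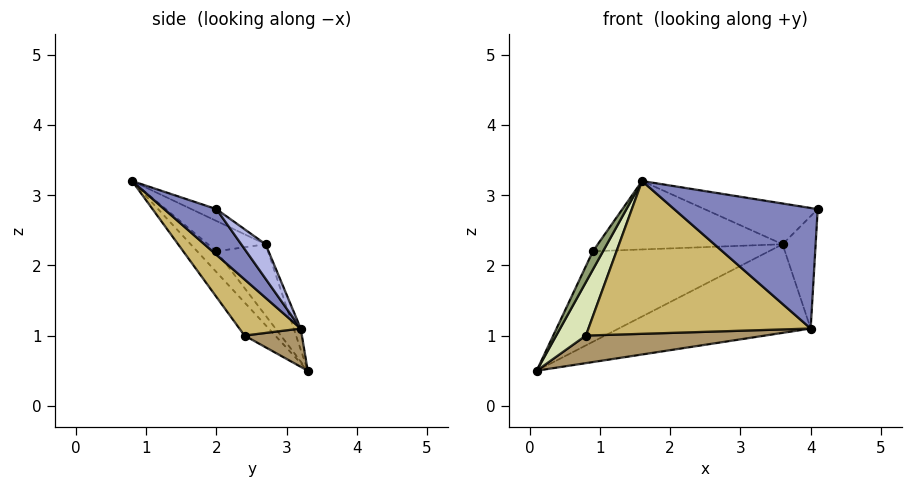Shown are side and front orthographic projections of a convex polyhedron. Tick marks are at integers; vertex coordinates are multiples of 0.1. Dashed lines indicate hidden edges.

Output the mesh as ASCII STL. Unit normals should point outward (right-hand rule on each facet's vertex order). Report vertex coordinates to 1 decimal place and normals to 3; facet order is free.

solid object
 facet normal -0.115 0.522 0.845
  outer loop
   vertex 3.6 2.7 2.3
   vertex 1.6 0.8 3.2
   vertex 4.1 2.0 2.8
  endloop
 endfacet
 facet normal 0.282 -0.776 -0.564
  outer loop
   vertex 4.0 3.2 1.1
   vertex 4.1 2.0 2.8
   vertex 1.6 0.8 3.2
  endloop
 endfacet
 facet normal -0.034 0.927 0.375
  outer loop
   vertex 4.0 3.2 1.1
   vertex 0.1 3.3 0.5
   vertex 3.6 2.7 2.3
  endloop
 endfacet
 facet normal 0.524 0.710 0.470
  outer loop
   vertex 4.0 3.2 1.1
   vertex 3.6 2.7 2.3
   vertex 4.1 2.0 2.8
  endloop
 endfacet
 facet normal -0.883 -0.465 0.060
  outer loop
   vertex 0.9 2.0 2.2
   vertex 0.1 3.3 0.5
   vertex 1.6 0.8 3.2
  endloop
 endfacet
 facet normal -0.212 0.725 0.655
  outer loop
   vertex 0.9 2.0 2.2
   vertex 3.6 2.7 2.3
   vertex 0.1 3.3 0.5
  endloop
 endfacet
 facet normal -0.177 0.567 0.804
  outer loop
   vertex 0.9 2.0 2.2
   vertex 1.6 0.8 3.2
   vertex 3.6 2.7 2.3
  endloop
 endfacet
 facet normal -0.699 -0.675 -0.237
  outer loop
   vertex 0.8 2.4 1.0
   vertex 1.6 0.8 3.2
   vertex 0.1 3.3 0.5
  endloop
 endfacet
 facet normal 0.129 -0.403 -0.906
  outer loop
   vertex 0.8 2.4 1.0
   vertex 0.1 3.3 0.5
   vertex 4.0 3.2 1.1
  endloop
 endfacet
 facet normal 0.208 -0.754 -0.624
  outer loop
   vertex 0.8 2.4 1.0
   vertex 4.0 3.2 1.1
   vertex 1.6 0.8 3.2
  endloop
 endfacet
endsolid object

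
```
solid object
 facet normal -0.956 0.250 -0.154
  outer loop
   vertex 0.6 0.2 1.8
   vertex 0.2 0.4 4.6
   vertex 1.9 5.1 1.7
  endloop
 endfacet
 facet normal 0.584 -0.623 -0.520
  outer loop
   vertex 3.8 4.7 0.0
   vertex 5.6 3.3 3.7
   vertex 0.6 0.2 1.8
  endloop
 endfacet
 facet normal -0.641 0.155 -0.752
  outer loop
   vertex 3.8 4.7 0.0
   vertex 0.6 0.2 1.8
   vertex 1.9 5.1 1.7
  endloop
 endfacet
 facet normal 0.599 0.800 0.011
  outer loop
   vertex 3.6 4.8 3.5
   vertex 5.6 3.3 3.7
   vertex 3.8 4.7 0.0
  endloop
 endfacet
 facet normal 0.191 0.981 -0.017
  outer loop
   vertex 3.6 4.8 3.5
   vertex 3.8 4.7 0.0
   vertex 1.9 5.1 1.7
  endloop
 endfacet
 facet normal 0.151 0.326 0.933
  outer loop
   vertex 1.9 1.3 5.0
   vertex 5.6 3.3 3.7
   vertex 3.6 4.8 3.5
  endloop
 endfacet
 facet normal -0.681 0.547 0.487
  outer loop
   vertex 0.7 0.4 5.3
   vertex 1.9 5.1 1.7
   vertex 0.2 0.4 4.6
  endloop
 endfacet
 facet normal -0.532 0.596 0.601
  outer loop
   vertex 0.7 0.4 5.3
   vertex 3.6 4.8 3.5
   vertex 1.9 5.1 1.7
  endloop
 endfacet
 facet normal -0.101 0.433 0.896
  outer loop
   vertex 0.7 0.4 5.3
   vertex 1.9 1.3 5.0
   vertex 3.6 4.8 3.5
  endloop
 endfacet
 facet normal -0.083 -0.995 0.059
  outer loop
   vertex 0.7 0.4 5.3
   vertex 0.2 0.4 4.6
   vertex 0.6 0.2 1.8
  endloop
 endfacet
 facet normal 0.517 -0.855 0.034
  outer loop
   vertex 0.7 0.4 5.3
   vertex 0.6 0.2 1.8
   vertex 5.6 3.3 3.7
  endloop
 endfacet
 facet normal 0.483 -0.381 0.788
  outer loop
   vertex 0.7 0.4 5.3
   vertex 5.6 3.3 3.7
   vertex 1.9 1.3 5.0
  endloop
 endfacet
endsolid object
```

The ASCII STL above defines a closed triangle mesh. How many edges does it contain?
18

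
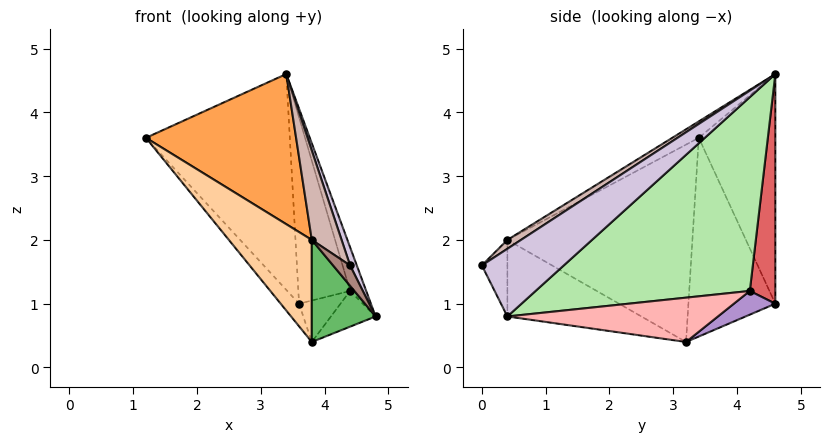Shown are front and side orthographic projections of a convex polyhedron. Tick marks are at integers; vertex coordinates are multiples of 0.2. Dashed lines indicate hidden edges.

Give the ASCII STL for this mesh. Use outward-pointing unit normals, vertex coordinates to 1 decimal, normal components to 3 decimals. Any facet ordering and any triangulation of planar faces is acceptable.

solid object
 facet normal -0.470 0.883 -0.026
  outer loop
   vertex 3.6 4.6 1.0
   vertex 1.2 3.4 3.6
   vertex 3.4 4.6 4.6
  endloop
 endfacet
 facet normal -0.761 0.161 -0.628
  outer loop
   vertex 3.6 4.6 1.0
   vertex 3.8 3.2 0.4
   vertex 1.2 3.4 3.6
  endloop
 endfacet
 facet normal -0.094 -0.530 0.843
  outer loop
   vertex 3.8 0.4 2.0
   vertex 3.4 4.6 4.6
   vertex 1.2 3.4 3.6
  endloop
 endfacet
 facet normal -0.742 -0.333 -0.582
  outer loop
   vertex 3.8 0.4 2.0
   vertex 1.2 3.4 3.6
   vertex 3.8 3.2 0.4
  endloop
 endfacet
 facet normal -0.721 -0.344 -0.601
  outer loop
   vertex 3.8 0.4 2.0
   vertex 3.8 3.2 0.4
   vertex 4.8 0.4 0.8
  endloop
 endfacet
 facet normal 0.959 0.072 0.274
  outer loop
   vertex 4.4 4.2 1.2
   vertex 3.4 4.6 4.6
   vertex 4.8 0.4 0.8
  endloop
 endfacet
 facet normal 0.442 0.897 0.025
  outer loop
   vertex 4.4 4.2 1.2
   vertex 3.6 4.6 1.0
   vertex 3.4 4.6 4.6
  endloop
 endfacet
 facet normal 0.694 0.147 -0.705
  outer loop
   vertex 4.4 4.2 1.2
   vertex 4.8 0.4 0.8
   vertex 3.8 3.2 0.4
  endloop
 endfacet
 facet normal 0.408 0.408 -0.816
  outer loop
   vertex 4.4 4.2 1.2
   vertex 3.8 3.2 0.4
   vertex 3.6 4.6 1.0
  endloop
 endfacet
 facet normal 0.906 -0.074 0.416
  outer loop
   vertex 4.4 0.0 1.6
   vertex 4.8 0.4 0.8
   vertex 3.4 4.6 4.6
  endloop
 endfacet
 facet normal -0.684 -0.456 -0.570
  outer loop
   vertex 4.4 0.0 1.6
   vertex 3.8 0.4 2.0
   vertex 4.8 0.4 0.8
  endloop
 endfacet
 facet normal 0.227 -0.497 0.838
  outer loop
   vertex 4.4 0.0 1.6
   vertex 3.4 4.6 4.6
   vertex 3.8 0.4 2.0
  endloop
 endfacet
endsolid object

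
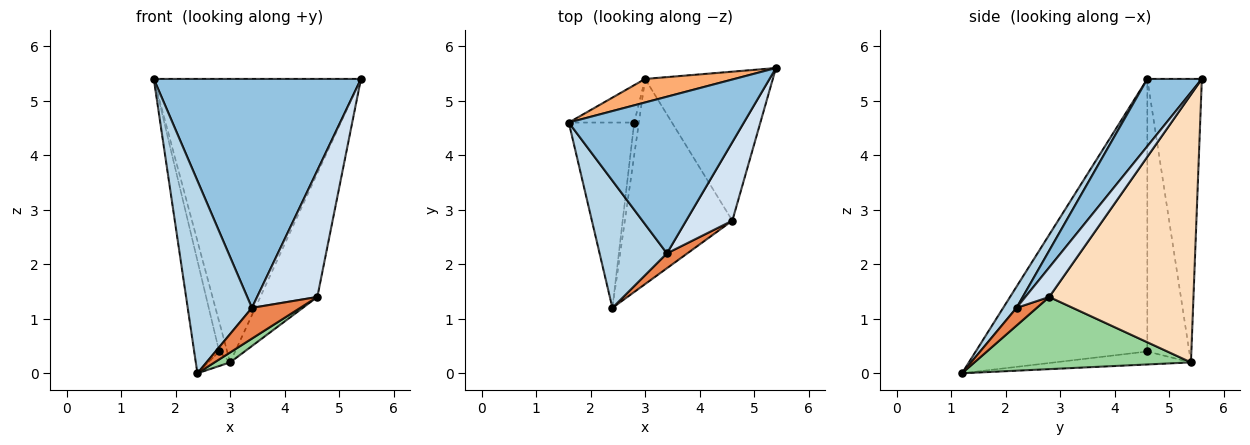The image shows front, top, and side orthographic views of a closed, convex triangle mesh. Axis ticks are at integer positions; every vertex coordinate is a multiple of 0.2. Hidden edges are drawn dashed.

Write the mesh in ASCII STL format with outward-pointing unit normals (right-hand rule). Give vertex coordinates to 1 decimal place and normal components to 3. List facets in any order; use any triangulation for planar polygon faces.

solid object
 facet normal -0.963 0.140 -0.231
  outer loop
   vertex 2.8 4.6 0.4
   vertex 2.4 1.2 0.0
   vertex 1.6 4.6 5.4
  endloop
 endfacet
 facet normal 0.212 -0.807 0.552
  outer loop
   vertex 3.4 2.2 1.2
   vertex 5.4 5.6 5.4
   vertex 1.6 4.6 5.4
  endloop
 endfacet
 facet normal 0.171 -0.822 0.543
  outer loop
   vertex 3.4 2.2 1.2
   vertex 1.6 4.6 5.4
   vertex 2.4 1.2 0.0
  endloop
 endfacet
 facet normal 0.319 -0.805 0.500
  outer loop
   vertex 3.4 2.2 1.2
   vertex 4.6 2.8 1.4
   vertex 5.4 5.6 5.4
  endloop
 endfacet
 facet normal 0.353 -0.842 0.407
  outer loop
   vertex 3.4 2.2 1.2
   vertex 2.4 1.2 0.0
   vertex 4.6 2.8 1.4
  endloop
 endfacet
 facet normal -0.254 0.964 0.080
  outer loop
   vertex 3.0 5.4 0.2
   vertex 1.6 4.6 5.4
   vertex 5.4 5.6 5.4
  endloop
 endfacet
 facet normal -0.956 0.182 -0.229
  outer loop
   vertex 3.0 5.4 0.2
   vertex 2.8 4.6 0.4
   vertex 1.6 4.6 5.4
  endloop
 endfacet
 facet normal 0.850 0.336 -0.405
  outer loop
   vertex 3.0 5.4 0.2
   vertex 5.4 5.6 5.4
   vertex 4.6 2.8 1.4
  endloop
 endfacet
 facet normal -0.930 0.149 -0.335
  outer loop
   vertex 3.0 5.4 0.2
   vertex 2.4 1.2 0.0
   vertex 2.8 4.6 0.4
  endloop
 endfacet
 facet normal 0.557 -0.040 -0.830
  outer loop
   vertex 3.0 5.4 0.2
   vertex 4.6 2.8 1.4
   vertex 2.4 1.2 0.0
  endloop
 endfacet
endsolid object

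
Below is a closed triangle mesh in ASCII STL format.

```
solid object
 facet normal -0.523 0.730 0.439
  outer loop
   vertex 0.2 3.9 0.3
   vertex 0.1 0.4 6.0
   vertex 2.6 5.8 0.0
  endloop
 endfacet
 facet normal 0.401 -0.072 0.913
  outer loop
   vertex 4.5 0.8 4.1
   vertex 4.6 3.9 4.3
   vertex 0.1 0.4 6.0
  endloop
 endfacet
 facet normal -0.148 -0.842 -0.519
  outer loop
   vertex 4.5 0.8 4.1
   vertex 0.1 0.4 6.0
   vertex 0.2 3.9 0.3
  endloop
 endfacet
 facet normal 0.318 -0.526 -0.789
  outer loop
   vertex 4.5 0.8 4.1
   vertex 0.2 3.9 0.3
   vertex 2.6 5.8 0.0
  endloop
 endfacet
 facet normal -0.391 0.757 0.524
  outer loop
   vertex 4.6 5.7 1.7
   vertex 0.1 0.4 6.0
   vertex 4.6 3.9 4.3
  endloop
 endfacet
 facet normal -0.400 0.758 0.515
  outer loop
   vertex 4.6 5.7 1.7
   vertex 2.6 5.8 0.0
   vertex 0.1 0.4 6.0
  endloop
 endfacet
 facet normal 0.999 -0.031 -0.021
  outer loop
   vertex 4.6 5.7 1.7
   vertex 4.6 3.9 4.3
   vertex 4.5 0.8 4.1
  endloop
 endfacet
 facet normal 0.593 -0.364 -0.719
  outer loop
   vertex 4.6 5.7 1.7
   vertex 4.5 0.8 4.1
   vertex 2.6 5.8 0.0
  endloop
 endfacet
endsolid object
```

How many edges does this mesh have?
12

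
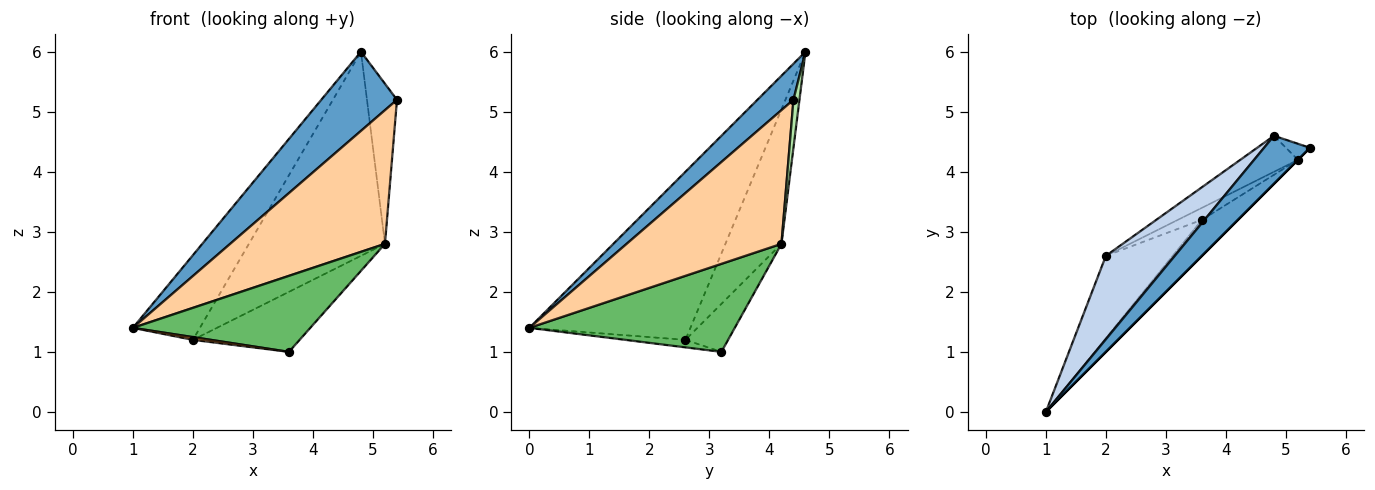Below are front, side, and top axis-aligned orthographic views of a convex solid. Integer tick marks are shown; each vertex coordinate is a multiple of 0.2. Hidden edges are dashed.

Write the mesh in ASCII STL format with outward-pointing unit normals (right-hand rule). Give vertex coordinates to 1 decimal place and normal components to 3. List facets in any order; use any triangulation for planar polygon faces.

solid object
 facet normal 0.377 -0.792 0.481
  outer loop
   vertex 4.8 4.6 6.0
   vertex 1.0 0.0 1.4
   vertex 5.4 4.4 5.2
  endloop
 endfacet
 facet normal -0.863 0.359 0.354
  outer loop
   vertex 2.0 2.6 1.2
   vertex 1.0 0.0 1.4
   vertex 4.8 4.6 6.0
  endloop
 endfacet
 facet normal -0.112 -0.033 -0.993
  outer loop
   vertex 2.0 2.6 1.2
   vertex 3.6 3.2 1.0
   vertex 1.0 0.0 1.4
  endloop
 endfacet
 facet normal 0.707 -0.707 0.000
  outer loop
   vertex 5.2 4.2 2.8
   vertex 5.4 4.4 5.2
   vertex 1.0 0.0 1.4
  endloop
 endfacet
 facet normal 0.723 -0.624 -0.296
  outer loop
   vertex 5.2 4.2 2.8
   vertex 1.0 0.0 1.4
   vertex 3.6 3.2 1.0
  endloop
 endfacet
 facet normal 0.195 0.976 -0.098
  outer loop
   vertex 5.2 4.2 2.8
   vertex 4.8 4.6 6.0
   vertex 5.4 4.4 5.2
  endloop
 endfacet
 facet normal -0.376 0.913 -0.161
  outer loop
   vertex 5.2 4.2 2.8
   vertex 2.0 2.6 1.2
   vertex 4.8 4.6 6.0
  endloop
 endfacet
 facet normal -0.365 0.913 -0.183
  outer loop
   vertex 5.2 4.2 2.8
   vertex 3.6 3.2 1.0
   vertex 2.0 2.6 1.2
  endloop
 endfacet
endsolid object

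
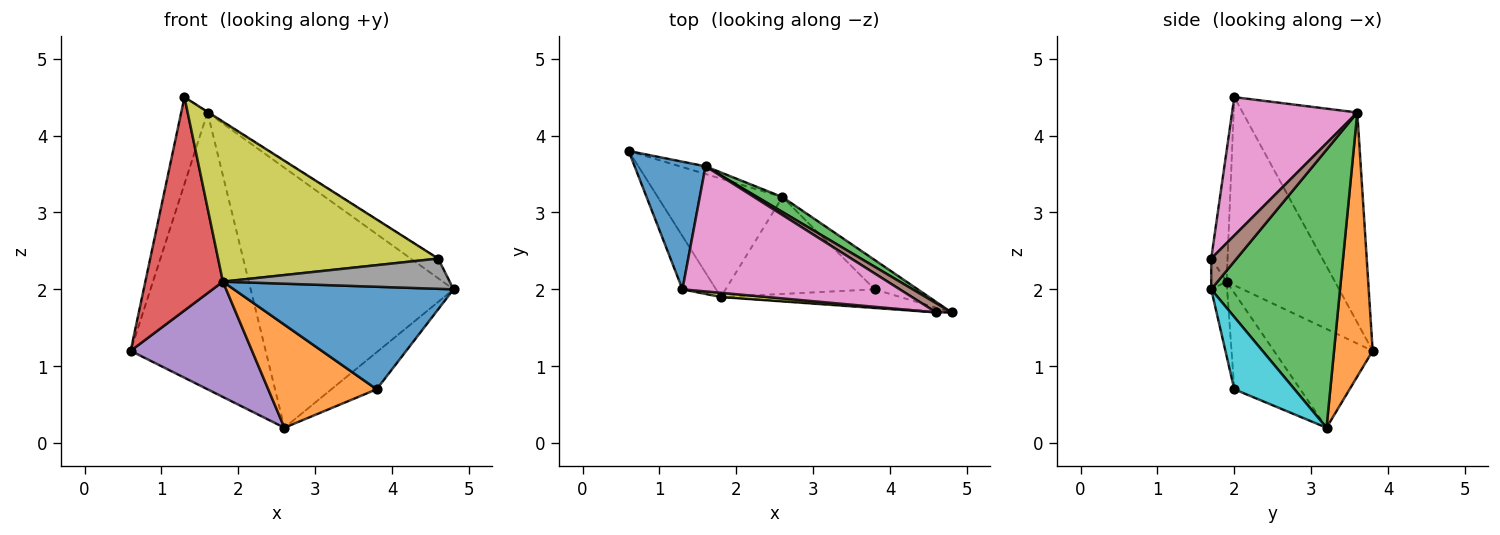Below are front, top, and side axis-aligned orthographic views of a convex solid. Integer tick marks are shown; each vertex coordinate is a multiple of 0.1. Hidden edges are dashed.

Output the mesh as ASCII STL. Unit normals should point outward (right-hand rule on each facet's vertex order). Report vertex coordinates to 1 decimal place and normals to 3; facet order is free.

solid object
 facet normal -0.926 0.213 0.312
  outer loop
   vertex 1.6 3.6 4.3
   vertex 0.6 3.8 1.2
   vertex 1.3 2.0 4.5
  endloop
 endfacet
 facet normal 0.275 0.961 -0.027
  outer loop
   vertex 1.6 3.6 4.3
   vertex 2.6 3.2 0.2
   vertex 0.6 3.8 1.2
  endloop
 endfacet
 facet normal 0.535 0.843 0.048
  outer loop
   vertex 1.6 3.6 4.3
   vertex 4.8 1.7 2.0
   vertex 2.6 3.2 0.2
  endloop
 endfacet
 facet normal -0.805 -0.576 -0.144
  outer loop
   vertex 1.8 1.9 2.1
   vertex 1.3 2.0 4.5
   vertex 0.6 3.8 1.2
  endloop
 endfacet
 facet normal -0.494 -0.607 -0.623
  outer loop
   vertex 1.8 1.9 2.1
   vertex 0.6 3.8 1.2
   vertex 2.6 3.2 0.2
  endloop
 endfacet
 facet normal 0.644 0.694 0.322
  outer loop
   vertex 4.6 1.7 2.4
   vertex 4.8 1.7 2.0
   vertex 1.6 3.6 4.3
  endloop
 endfacet
 facet normal 0.537 0.005 0.843
  outer loop
   vertex 4.6 1.7 2.4
   vertex 1.6 3.6 4.3
   vertex 1.3 2.0 4.5
  endloop
 endfacet
 facet normal -0.068 -0.997 -0.034
  outer loop
   vertex 4.6 1.7 2.4
   vertex 1.8 1.9 2.1
   vertex 4.8 1.7 2.0
  endloop
 endfacet
 facet normal -0.074 -0.997 0.026
  outer loop
   vertex 4.6 1.7 2.4
   vertex 1.3 2.0 4.5
   vertex 1.8 1.9 2.1
  endloop
 endfacet
 facet normal 0.722 0.543 -0.430
  outer loop
   vertex 3.8 2.0 0.7
   vertex 2.6 3.2 0.2
   vertex 4.8 1.7 2.0
  endloop
 endfacet
 facet normal -0.071 -0.983 -0.172
  outer loop
   vertex 3.8 2.0 0.7
   vertex 4.8 1.7 2.0
   vertex 1.8 1.9 2.1
  endloop
 endfacet
 facet normal -0.405 -0.666 -0.626
  outer loop
   vertex 3.8 2.0 0.7
   vertex 1.8 1.9 2.1
   vertex 2.6 3.2 0.2
  endloop
 endfacet
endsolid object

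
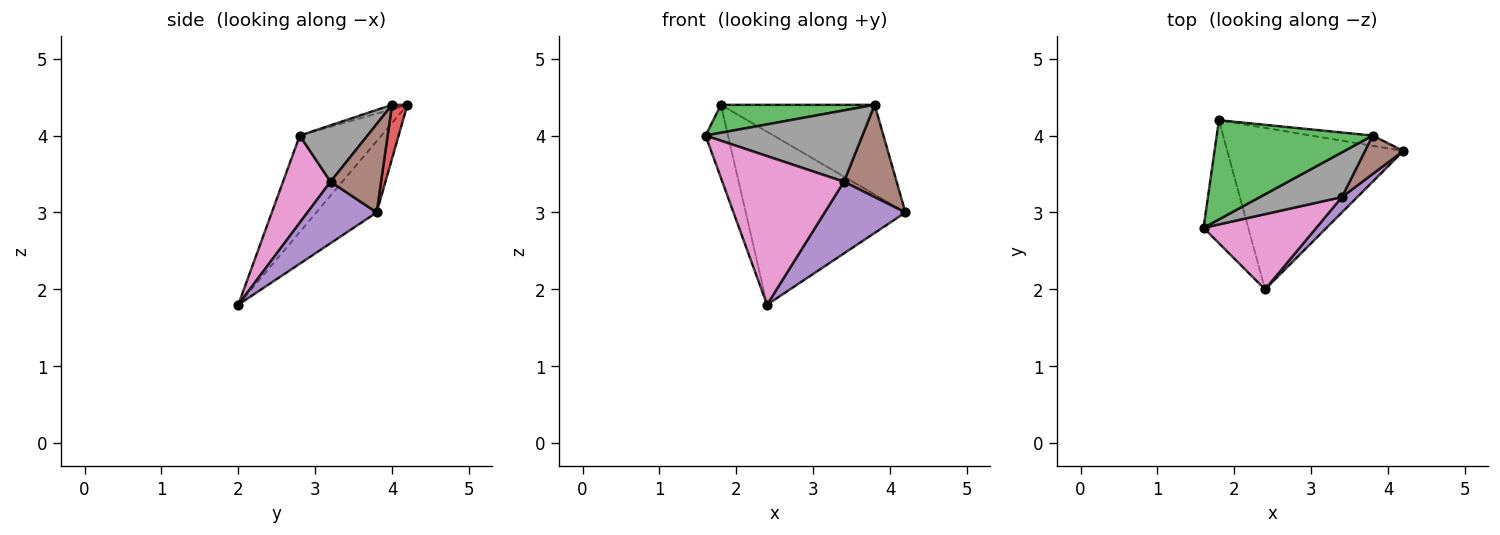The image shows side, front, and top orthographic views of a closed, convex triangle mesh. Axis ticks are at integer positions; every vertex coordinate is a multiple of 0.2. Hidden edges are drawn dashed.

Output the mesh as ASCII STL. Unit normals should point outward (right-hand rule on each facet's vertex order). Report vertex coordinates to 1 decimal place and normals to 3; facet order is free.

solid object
 facet normal -0.880 0.242 -0.408
  outer loop
   vertex 2.4 2.0 1.8
   vertex 1.6 2.8 4.0
   vertex 1.8 4.2 4.4
  endloop
 endfacet
 facet normal -0.266 0.705 -0.658
  outer loop
   vertex 2.4 2.0 1.8
   vertex 1.8 4.2 4.4
   vertex 4.2 3.8 3.0
  endloop
 endfacet
 facet normal -0.027 -0.271 0.962
  outer loop
   vertex 3.8 4.0 4.4
   vertex 1.8 4.2 4.4
   vertex 1.6 2.8 4.0
  endloop
 endfacet
 facet normal 0.099 0.989 -0.113
  outer loop
   vertex 3.8 4.0 4.4
   vertex 4.2 3.8 3.0
   vertex 1.8 4.2 4.4
  endloop
 endfacet
 facet normal 0.642 -0.749 0.161
  outer loop
   vertex 3.4 3.2 3.4
   vertex 2.4 2.0 1.8
   vertex 4.2 3.8 3.0
  endloop
 endfacet
 facet normal 0.663 -0.691 0.288
  outer loop
   vertex 3.4 3.2 3.4
   vertex 4.2 3.8 3.0
   vertex 3.8 4.0 4.4
  endloop
 endfacet
 facet normal 0.329 -0.843 0.426
  outer loop
   vertex 3.4 3.2 3.4
   vertex 1.6 2.8 4.0
   vertex 2.4 2.0 1.8
  endloop
 endfacet
 facet normal 0.343 -0.796 0.499
  outer loop
   vertex 3.4 3.2 3.4
   vertex 3.8 4.0 4.4
   vertex 1.6 2.8 4.0
  endloop
 endfacet
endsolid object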